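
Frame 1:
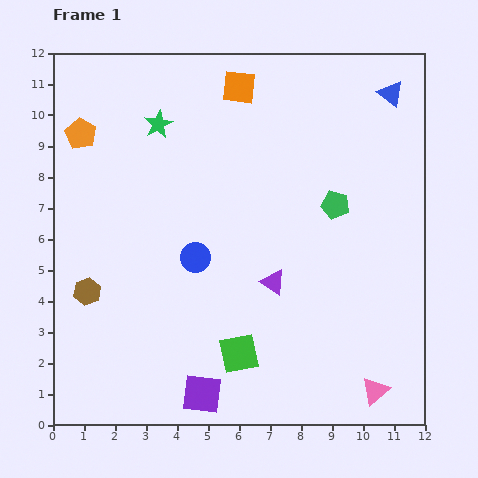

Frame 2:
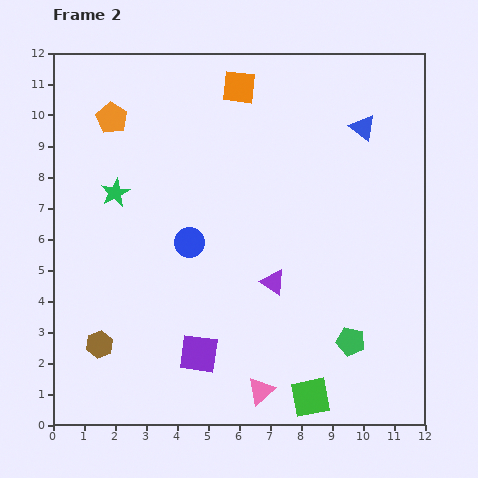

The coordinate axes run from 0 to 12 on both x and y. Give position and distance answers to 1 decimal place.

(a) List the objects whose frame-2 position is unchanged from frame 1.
the orange square, the purple triangle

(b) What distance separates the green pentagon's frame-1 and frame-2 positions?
4.4

The green pentagon moved from (9.1, 7.1) to (9.6, 2.7), a distance of √(0.5² + 4.4²) ≈ 4.4.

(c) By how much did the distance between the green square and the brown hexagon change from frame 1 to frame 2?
+1.7

Distance in frame 1: 5.3. Distance in frame 2: 7.0.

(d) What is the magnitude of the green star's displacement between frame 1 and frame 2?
2.6

The green star moved from (3.4, 9.7) to (2.0, 7.5), a distance of √(1.4² + 2.2²) ≈ 2.6.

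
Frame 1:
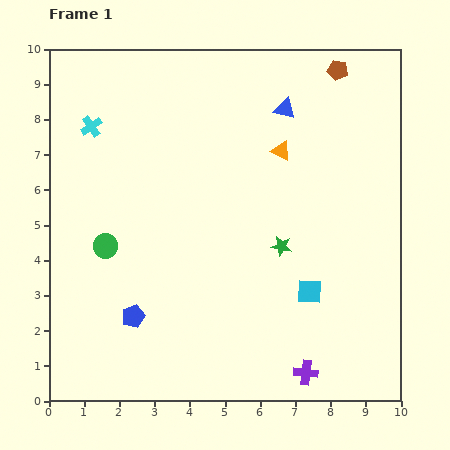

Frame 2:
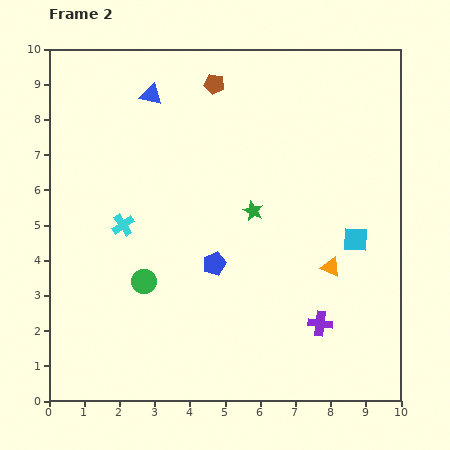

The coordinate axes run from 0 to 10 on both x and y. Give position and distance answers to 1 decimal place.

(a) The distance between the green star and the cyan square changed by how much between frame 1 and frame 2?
+1.5

Distance in frame 1: 1.5. Distance in frame 2: 3.0.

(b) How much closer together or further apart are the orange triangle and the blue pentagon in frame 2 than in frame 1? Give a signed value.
-3.0

Distance in frame 1: 6.3. Distance in frame 2: 3.3.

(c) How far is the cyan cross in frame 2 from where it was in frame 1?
2.9

The cyan cross moved from (1.2, 7.8) to (2.1, 5.0), a distance of √(0.9² + 2.8²) ≈ 2.9.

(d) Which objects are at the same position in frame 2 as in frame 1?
none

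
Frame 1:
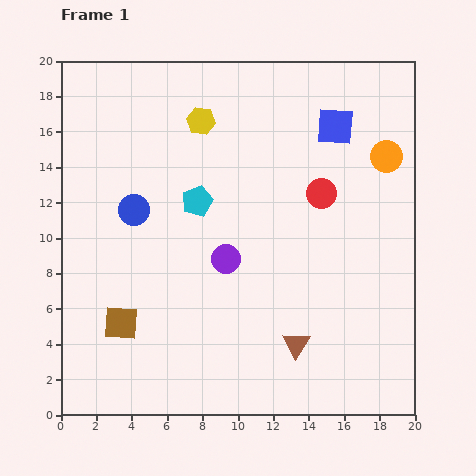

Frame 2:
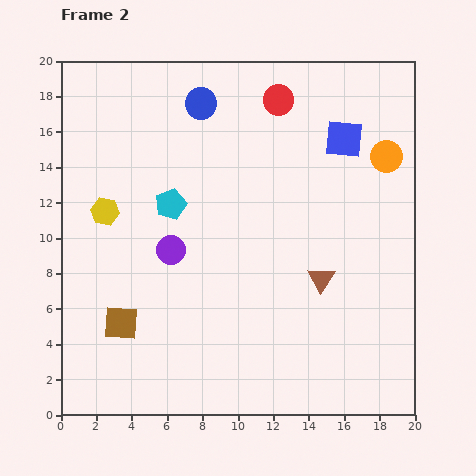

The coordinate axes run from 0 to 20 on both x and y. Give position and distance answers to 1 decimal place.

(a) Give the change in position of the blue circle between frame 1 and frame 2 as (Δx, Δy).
(3.8, 6.0)

The blue circle was at (4.1, 11.6) in frame 1 and (7.9, 17.6) in frame 2.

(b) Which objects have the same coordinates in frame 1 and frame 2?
the orange circle, the brown square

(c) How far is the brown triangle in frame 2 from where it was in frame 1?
4.0

The brown triangle moved from (13.3, 4.0) to (14.7, 7.7), a distance of √(1.4² + 3.7²) ≈ 4.0.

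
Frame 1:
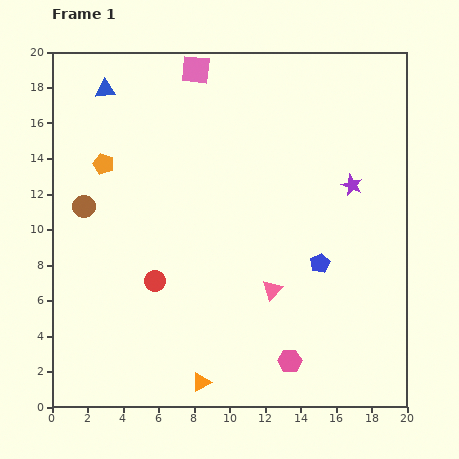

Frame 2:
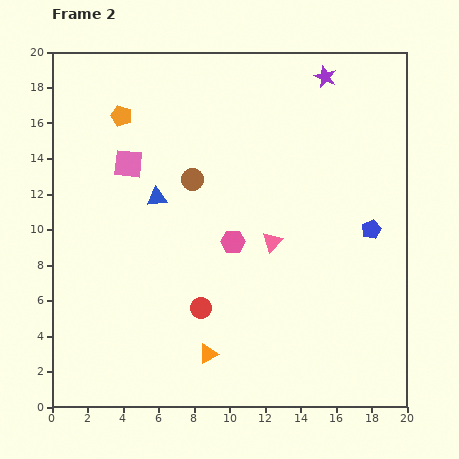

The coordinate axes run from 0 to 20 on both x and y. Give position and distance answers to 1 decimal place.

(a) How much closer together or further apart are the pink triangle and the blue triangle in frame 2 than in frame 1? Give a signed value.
-7.7

Distance in frame 1: 14.7. Distance in frame 2: 7.0.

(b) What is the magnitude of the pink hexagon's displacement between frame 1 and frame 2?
7.4

The pink hexagon moved from (13.4, 2.6) to (10.2, 9.3), a distance of √(3.2² + 6.7²) ≈ 7.4.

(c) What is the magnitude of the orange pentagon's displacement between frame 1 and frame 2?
2.9

The orange pentagon moved from (2.9, 13.7) to (3.9, 16.4), a distance of √(1.0² + 2.7²) ≈ 2.9.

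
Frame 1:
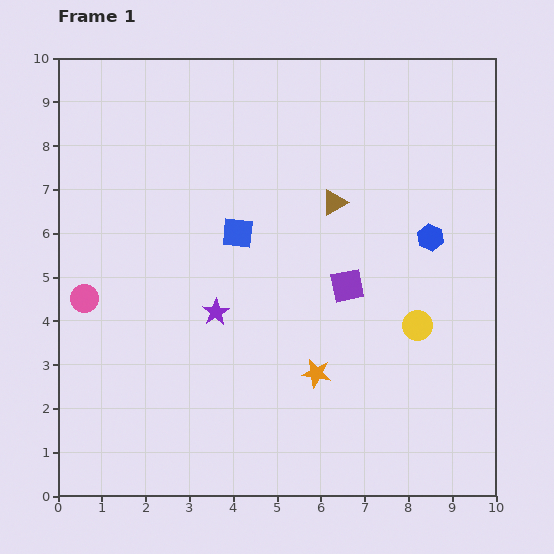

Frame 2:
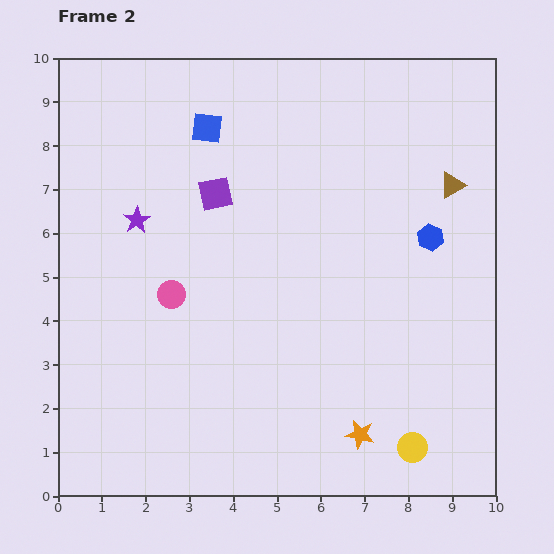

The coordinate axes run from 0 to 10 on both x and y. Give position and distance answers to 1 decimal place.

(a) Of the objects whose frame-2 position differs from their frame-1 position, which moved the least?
the orange star

(moved 1.7)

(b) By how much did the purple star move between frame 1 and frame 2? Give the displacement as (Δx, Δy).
(-1.8, 2.1)

The purple star was at (3.6, 4.2) in frame 1 and (1.8, 6.3) in frame 2.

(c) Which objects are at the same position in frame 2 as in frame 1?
the blue hexagon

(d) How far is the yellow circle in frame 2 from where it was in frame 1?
2.8

The yellow circle moved from (8.2, 3.9) to (8.1, 1.1), a distance of √(0.1² + 2.8²) ≈ 2.8.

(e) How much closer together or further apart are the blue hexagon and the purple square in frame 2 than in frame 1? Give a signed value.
+2.8

Distance in frame 1: 2.2. Distance in frame 2: 5.0.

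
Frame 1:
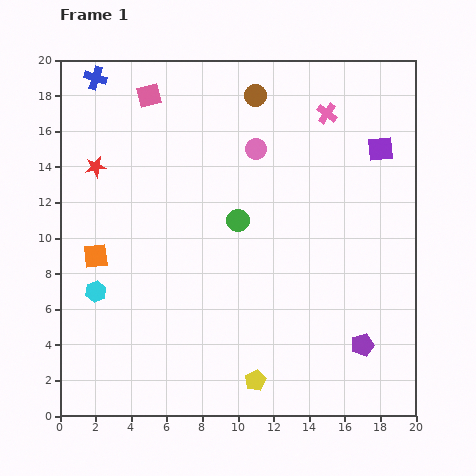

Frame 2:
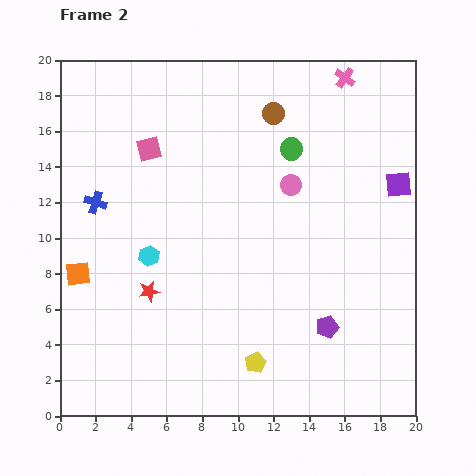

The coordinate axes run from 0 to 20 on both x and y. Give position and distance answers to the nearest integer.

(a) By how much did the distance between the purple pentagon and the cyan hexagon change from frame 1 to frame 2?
-4

Distance in frame 1: 15. Distance in frame 2: 11.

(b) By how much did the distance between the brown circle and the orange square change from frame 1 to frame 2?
+1

Distance in frame 1: 13. Distance in frame 2: 14.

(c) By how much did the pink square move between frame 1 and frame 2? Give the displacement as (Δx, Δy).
(0, -3)

The pink square was at (5, 18) in frame 1 and (5, 15) in frame 2.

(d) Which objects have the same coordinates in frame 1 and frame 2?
none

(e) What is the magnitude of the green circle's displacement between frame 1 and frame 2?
5

The green circle moved from (10, 11) to (13, 15), a distance of √(3² + 4²) ≈ 5.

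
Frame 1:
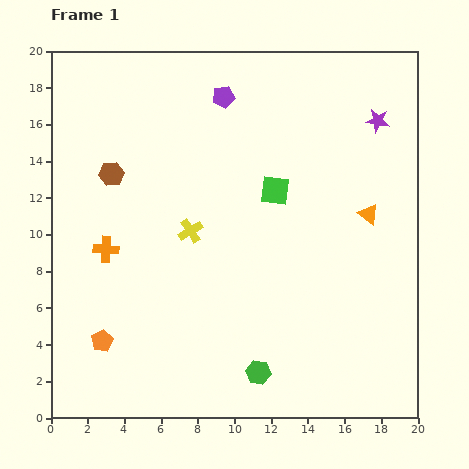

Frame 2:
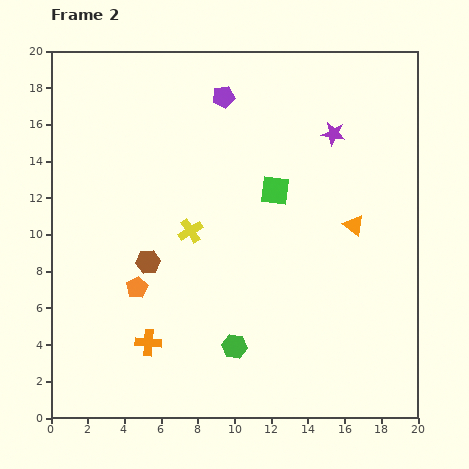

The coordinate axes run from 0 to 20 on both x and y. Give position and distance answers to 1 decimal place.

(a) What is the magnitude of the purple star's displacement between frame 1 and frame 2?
2.5

The purple star moved from (17.8, 16.2) to (15.4, 15.5), a distance of √(2.4² + 0.7²) ≈ 2.5.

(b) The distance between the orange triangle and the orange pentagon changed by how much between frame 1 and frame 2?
-3.8

Distance in frame 1: 16.1. Distance in frame 2: 12.3.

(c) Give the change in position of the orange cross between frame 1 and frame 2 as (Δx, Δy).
(2.3, -5.1)

The orange cross was at (3.0, 9.2) in frame 1 and (5.3, 4.1) in frame 2.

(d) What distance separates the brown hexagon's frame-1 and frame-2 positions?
5.2

The brown hexagon moved from (3.3, 13.3) to (5.3, 8.5), a distance of √(2.0² + 4.8²) ≈ 5.2.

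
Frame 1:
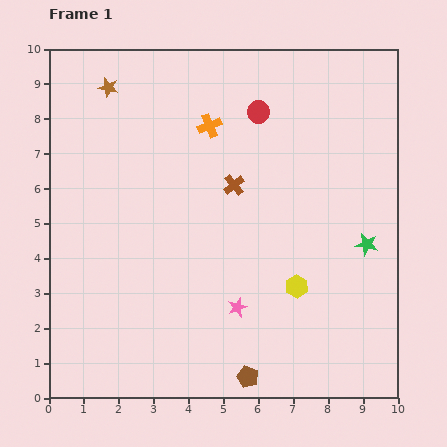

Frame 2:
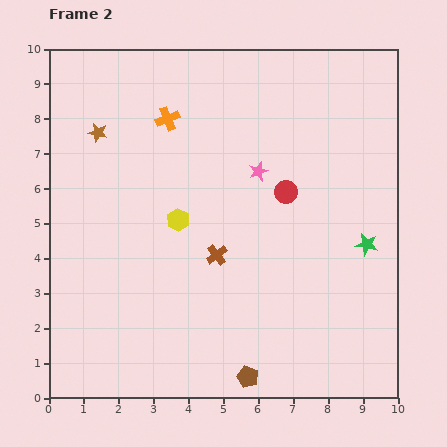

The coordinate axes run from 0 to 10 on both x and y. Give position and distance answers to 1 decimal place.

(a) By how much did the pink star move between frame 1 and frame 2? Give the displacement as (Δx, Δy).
(0.6, 3.9)

The pink star was at (5.4, 2.6) in frame 1 and (6.0, 6.5) in frame 2.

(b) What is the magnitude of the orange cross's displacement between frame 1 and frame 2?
1.2

The orange cross moved from (4.6, 7.8) to (3.4, 8.0), a distance of √(1.2² + 0.2²) ≈ 1.2.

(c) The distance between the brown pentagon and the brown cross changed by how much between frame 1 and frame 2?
-1.9

Distance in frame 1: 5.5. Distance in frame 2: 3.6.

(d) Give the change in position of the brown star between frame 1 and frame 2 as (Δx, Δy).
(-0.3, -1.3)

The brown star was at (1.7, 8.9) in frame 1 and (1.4, 7.6) in frame 2.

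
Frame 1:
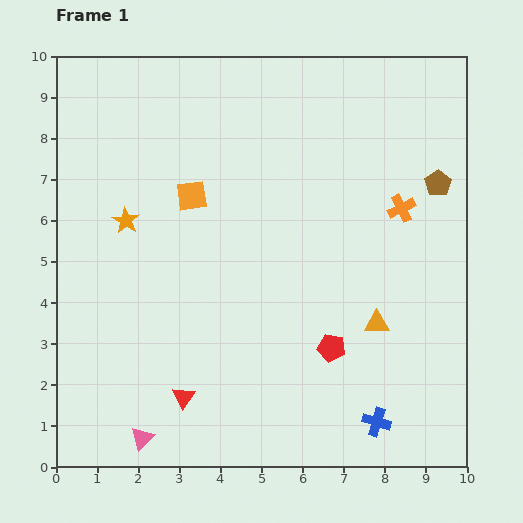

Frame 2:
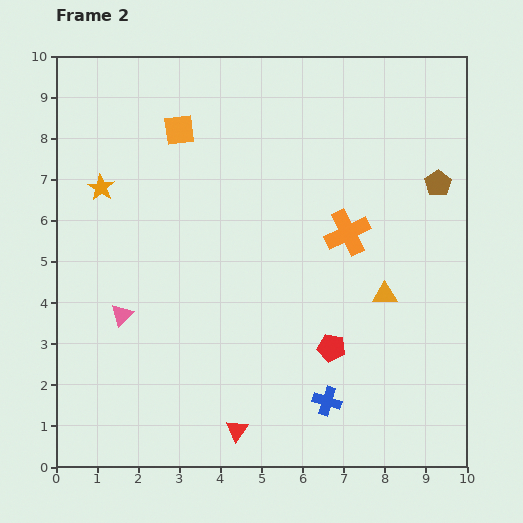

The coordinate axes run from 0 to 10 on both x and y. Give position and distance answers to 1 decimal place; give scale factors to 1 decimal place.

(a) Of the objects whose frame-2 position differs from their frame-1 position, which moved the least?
the orange triangle

(moved 0.7)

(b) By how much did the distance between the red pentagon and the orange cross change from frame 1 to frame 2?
-1.0

Distance in frame 1: 3.8. Distance in frame 2: 2.8.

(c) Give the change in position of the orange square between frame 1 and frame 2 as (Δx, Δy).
(-0.3, 1.6)

The orange square was at (3.3, 6.6) in frame 1 and (3.0, 8.2) in frame 2.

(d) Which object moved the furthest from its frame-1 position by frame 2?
the pink triangle

(moved 3.0; next 1.6)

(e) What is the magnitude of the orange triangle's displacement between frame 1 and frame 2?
0.7

The orange triangle moved from (7.8, 3.5) to (8.0, 4.2), a distance of √(0.2² + 0.7²) ≈ 0.7.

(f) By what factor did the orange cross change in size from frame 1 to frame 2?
1.6×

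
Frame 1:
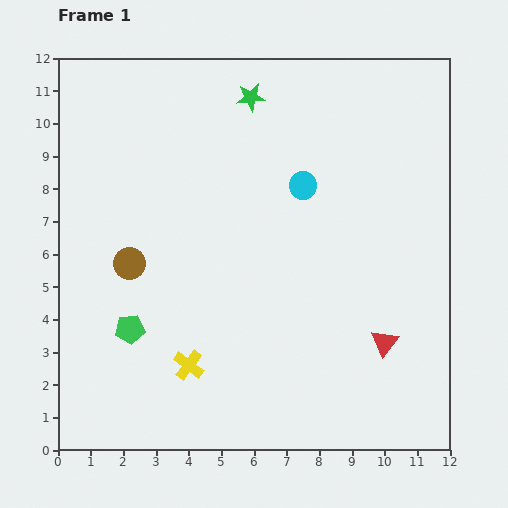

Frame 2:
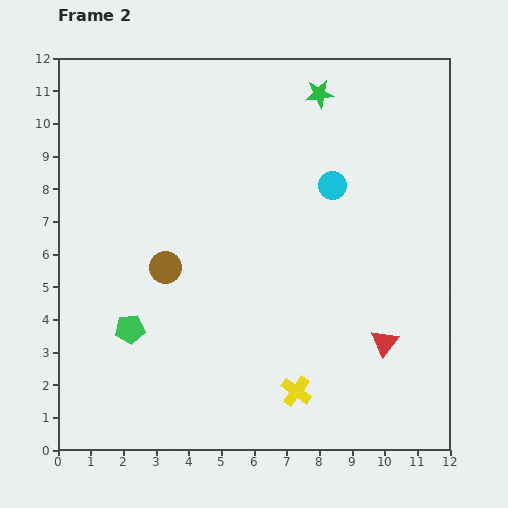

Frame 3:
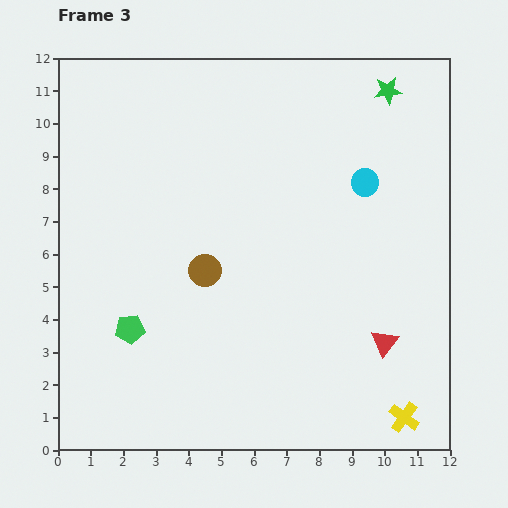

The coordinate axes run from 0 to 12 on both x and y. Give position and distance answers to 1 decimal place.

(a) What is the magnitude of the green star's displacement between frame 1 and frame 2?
2.1

The green star moved from (5.9, 10.8) to (8.0, 10.9), a distance of √(2.1² + 0.1²) ≈ 2.1.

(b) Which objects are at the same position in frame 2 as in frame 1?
the red triangle, the green pentagon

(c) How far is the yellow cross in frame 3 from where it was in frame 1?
6.8

The yellow cross moved from (4.0, 2.6) to (10.6, 1.0), a distance of √(6.6² + 1.6²) ≈ 6.8.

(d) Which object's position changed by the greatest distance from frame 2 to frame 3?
the yellow cross

(moved 3.4; next 2.1)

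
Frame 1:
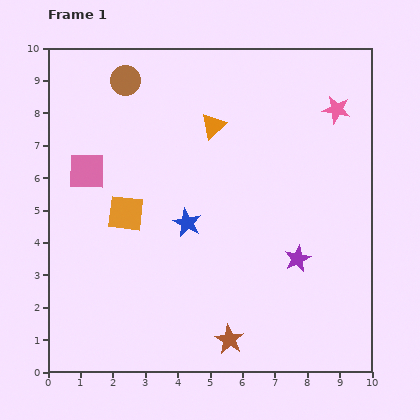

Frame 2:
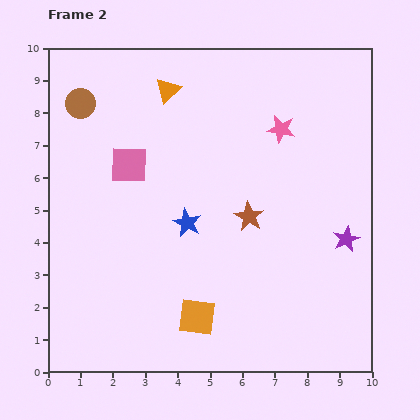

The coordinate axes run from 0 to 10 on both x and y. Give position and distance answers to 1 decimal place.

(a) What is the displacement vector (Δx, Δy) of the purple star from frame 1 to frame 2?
(1.5, 0.6)

The purple star was at (7.7, 3.5) in frame 1 and (9.2, 4.1) in frame 2.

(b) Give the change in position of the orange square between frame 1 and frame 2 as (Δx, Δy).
(2.2, -3.2)

The orange square was at (2.4, 4.9) in frame 1 and (4.6, 1.7) in frame 2.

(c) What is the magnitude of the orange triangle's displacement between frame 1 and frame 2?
1.8

The orange triangle moved from (5.1, 7.6) to (3.7, 8.7), a distance of √(1.4² + 1.1²) ≈ 1.8.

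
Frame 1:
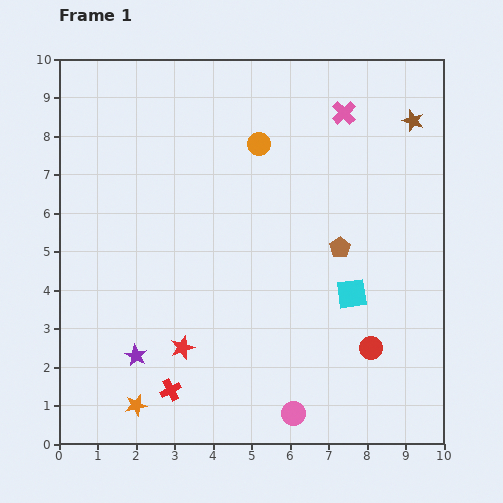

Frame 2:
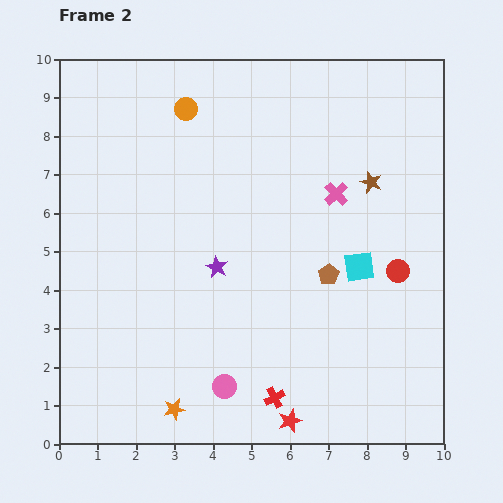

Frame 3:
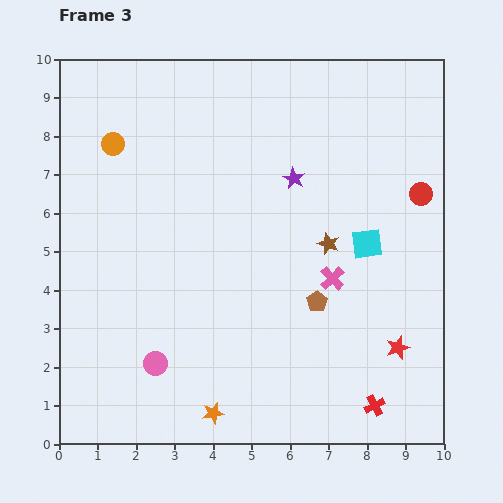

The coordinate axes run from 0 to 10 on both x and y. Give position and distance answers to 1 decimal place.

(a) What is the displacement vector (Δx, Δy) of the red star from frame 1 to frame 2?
(2.8, -1.9)

The red star was at (3.2, 2.5) in frame 1 and (6.0, 0.6) in frame 2.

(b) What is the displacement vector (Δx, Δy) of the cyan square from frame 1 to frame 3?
(0.4, 1.3)

The cyan square was at (7.6, 3.9) in frame 1 and (8.0, 5.2) in frame 3.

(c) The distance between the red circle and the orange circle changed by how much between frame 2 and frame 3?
+1.2

Distance in frame 2: 6.9. Distance in frame 3: 8.1.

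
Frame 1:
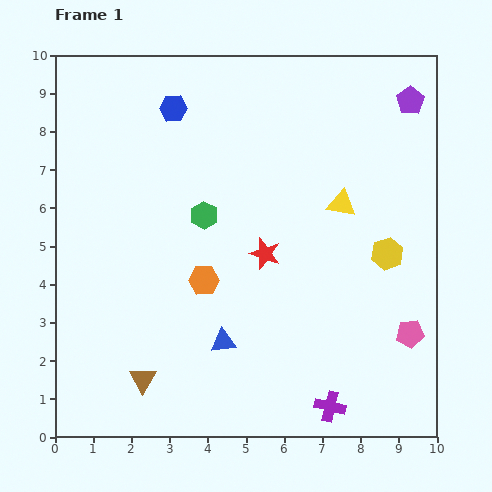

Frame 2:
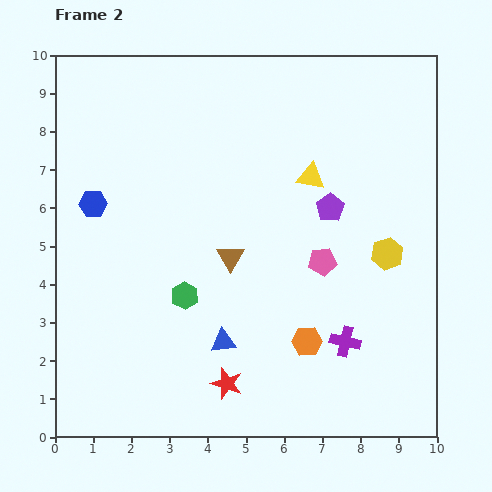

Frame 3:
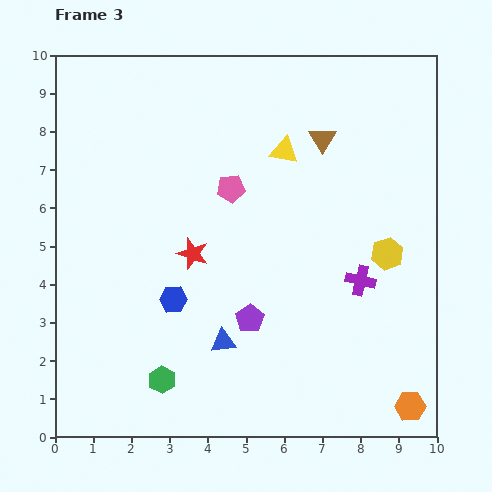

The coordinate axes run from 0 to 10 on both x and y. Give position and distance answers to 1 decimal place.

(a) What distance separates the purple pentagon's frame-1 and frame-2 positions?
3.5

The purple pentagon moved from (9.3, 8.8) to (7.2, 6.0), a distance of √(2.1² + 2.8²) ≈ 3.5.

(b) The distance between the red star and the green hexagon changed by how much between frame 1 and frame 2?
+0.6

Distance in frame 1: 1.9. Distance in frame 2: 2.5.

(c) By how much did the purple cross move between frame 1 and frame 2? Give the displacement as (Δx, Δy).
(0.4, 1.7)

The purple cross was at (7.2, 0.8) in frame 1 and (7.6, 2.5) in frame 2.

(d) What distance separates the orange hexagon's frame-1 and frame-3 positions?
6.3

The orange hexagon moved from (3.9, 4.1) to (9.3, 0.8), a distance of √(5.4² + 3.3²) ≈ 6.3.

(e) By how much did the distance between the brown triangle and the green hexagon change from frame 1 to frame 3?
+3.0

Distance in frame 1: 4.6. Distance in frame 3: 7.6.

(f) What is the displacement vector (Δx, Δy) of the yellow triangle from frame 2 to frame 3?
(-0.7, 0.7)

The yellow triangle was at (6.7, 6.8) in frame 2 and (6.0, 7.5) in frame 3.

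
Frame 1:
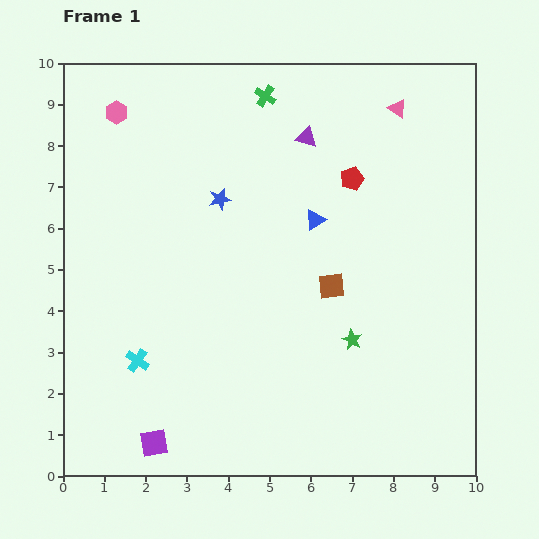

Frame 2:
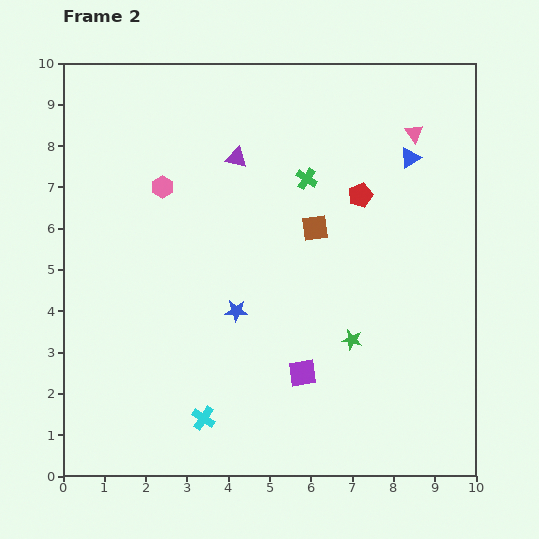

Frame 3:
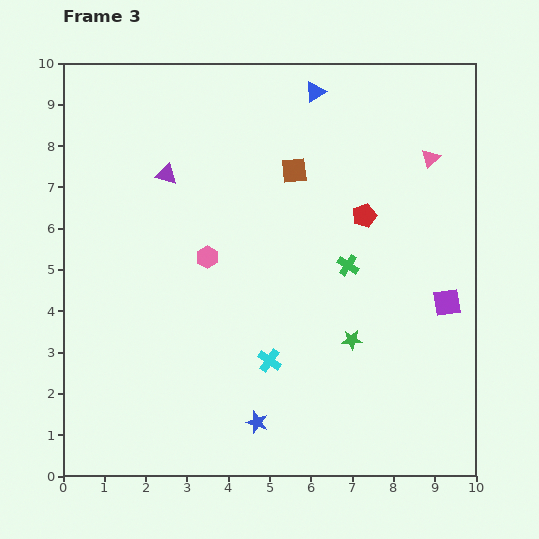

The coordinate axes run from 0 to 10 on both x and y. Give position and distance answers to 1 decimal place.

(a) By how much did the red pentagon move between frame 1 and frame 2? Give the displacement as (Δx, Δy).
(0.2, -0.4)

The red pentagon was at (7.0, 7.2) in frame 1 and (7.2, 6.8) in frame 2.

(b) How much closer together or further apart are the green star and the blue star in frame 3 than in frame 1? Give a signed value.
-1.7

Distance in frame 1: 4.7. Distance in frame 3: 3.0.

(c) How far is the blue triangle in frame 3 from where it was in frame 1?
3.1

The blue triangle moved from (6.1, 6.2) to (6.1, 9.3), a distance of √(0.0² + 3.1²) ≈ 3.1.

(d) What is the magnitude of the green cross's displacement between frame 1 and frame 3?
4.6

The green cross moved from (4.9, 9.2) to (6.9, 5.1), a distance of √(2.0² + 4.1²) ≈ 4.6.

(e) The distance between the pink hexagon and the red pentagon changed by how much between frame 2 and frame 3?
-0.9

Distance in frame 2: 4.8. Distance in frame 3: 3.9.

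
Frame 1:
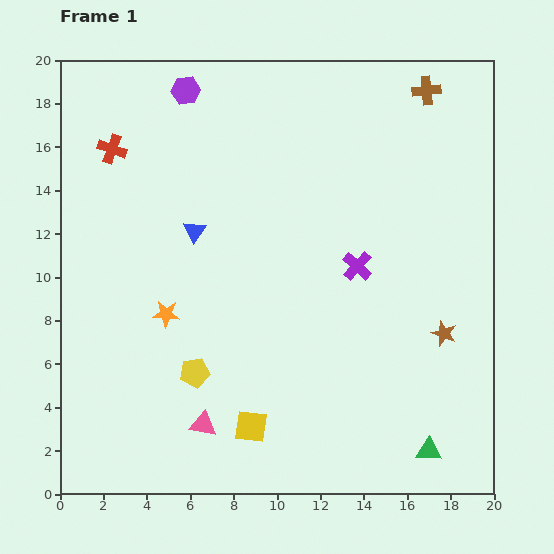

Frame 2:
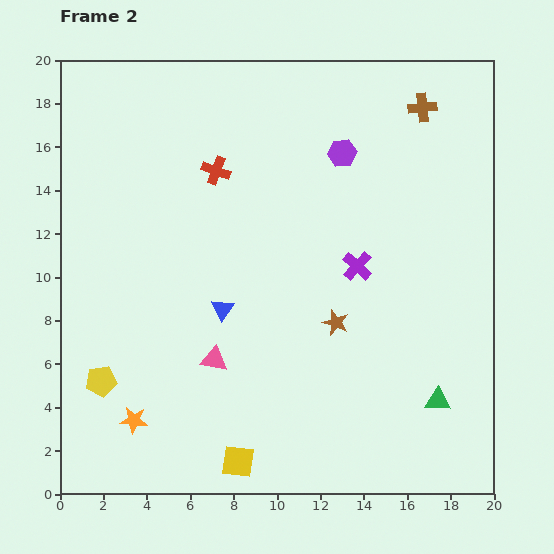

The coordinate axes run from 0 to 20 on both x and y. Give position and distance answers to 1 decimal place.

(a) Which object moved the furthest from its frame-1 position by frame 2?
the purple hexagon

(moved 7.8; next 5.1)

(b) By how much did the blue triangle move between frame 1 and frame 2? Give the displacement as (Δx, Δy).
(1.3, -3.6)

The blue triangle was at (6.2, 12.1) in frame 1 and (7.5, 8.5) in frame 2.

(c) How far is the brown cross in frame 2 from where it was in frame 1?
0.8

The brown cross moved from (16.9, 18.6) to (16.7, 17.8), a distance of √(0.2² + 0.8²) ≈ 0.8.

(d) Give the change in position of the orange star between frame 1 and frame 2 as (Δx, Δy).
(-1.5, -4.9)

The orange star was at (4.9, 8.3) in frame 1 and (3.4, 3.4) in frame 2.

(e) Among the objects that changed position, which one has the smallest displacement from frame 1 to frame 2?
the brown cross

(moved 0.8)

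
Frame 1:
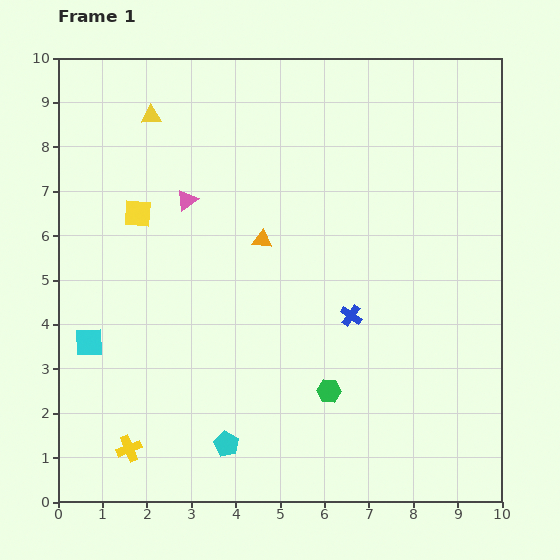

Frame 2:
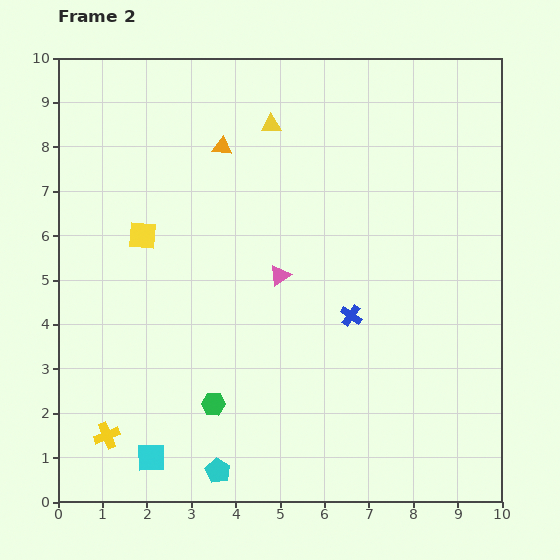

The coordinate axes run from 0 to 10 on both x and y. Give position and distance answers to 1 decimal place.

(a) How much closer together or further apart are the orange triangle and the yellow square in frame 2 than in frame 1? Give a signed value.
-0.2

Distance in frame 1: 2.9. Distance in frame 2: 2.7.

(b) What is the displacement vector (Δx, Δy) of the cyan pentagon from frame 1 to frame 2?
(-0.2, -0.6)

The cyan pentagon was at (3.8, 1.3) in frame 1 and (3.6, 0.7) in frame 2.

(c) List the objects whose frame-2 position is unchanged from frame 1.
the blue cross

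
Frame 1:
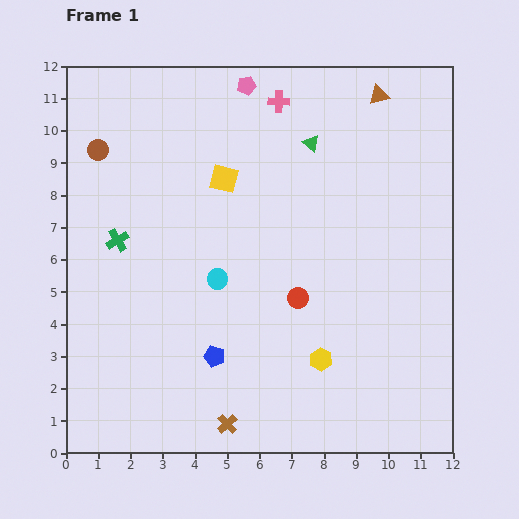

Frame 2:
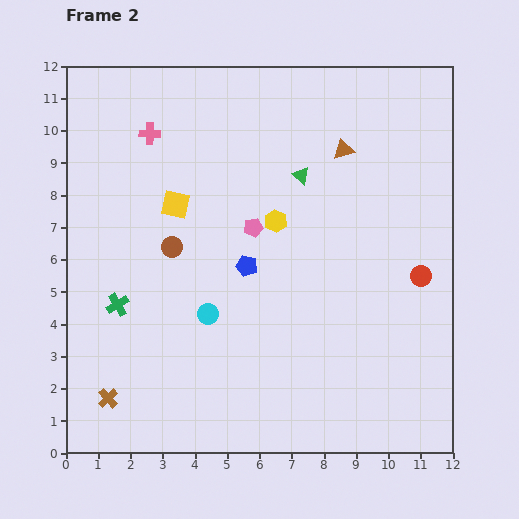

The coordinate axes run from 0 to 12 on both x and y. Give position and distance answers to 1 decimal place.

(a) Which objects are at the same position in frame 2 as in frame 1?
none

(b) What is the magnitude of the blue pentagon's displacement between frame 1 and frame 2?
3.0

The blue pentagon moved from (4.6, 3.0) to (5.6, 5.8), a distance of √(1.0² + 2.8²) ≈ 3.0.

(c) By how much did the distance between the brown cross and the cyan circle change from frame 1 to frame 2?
-0.5

Distance in frame 1: 4.5. Distance in frame 2: 4.0.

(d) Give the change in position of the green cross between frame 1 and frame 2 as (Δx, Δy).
(0.0, -2.0)

The green cross was at (1.6, 6.6) in frame 1 and (1.6, 4.6) in frame 2.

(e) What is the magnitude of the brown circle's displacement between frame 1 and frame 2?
3.8

The brown circle moved from (1.0, 9.4) to (3.3, 6.4), a distance of √(2.3² + 3.0²) ≈ 3.8.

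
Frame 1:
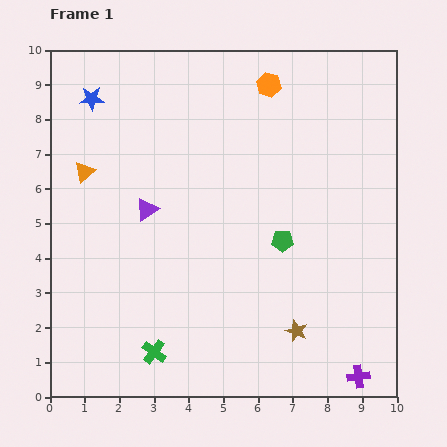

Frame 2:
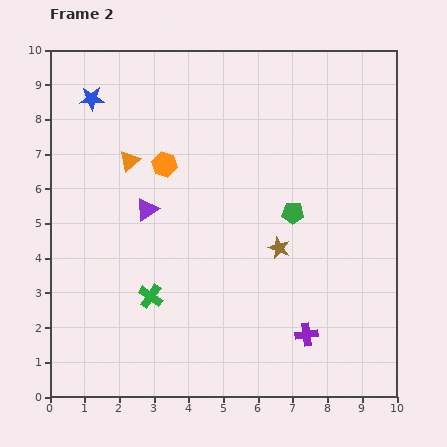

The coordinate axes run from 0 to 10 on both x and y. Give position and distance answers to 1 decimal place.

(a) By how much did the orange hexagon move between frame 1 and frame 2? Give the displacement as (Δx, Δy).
(-3.0, -2.3)

The orange hexagon was at (6.3, 9.0) in frame 1 and (3.3, 6.7) in frame 2.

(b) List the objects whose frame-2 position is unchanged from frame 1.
the blue star, the purple triangle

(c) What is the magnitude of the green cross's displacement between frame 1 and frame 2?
1.6

The green cross moved from (3.0, 1.3) to (2.9, 2.9), a distance of √(0.1² + 1.6²) ≈ 1.6.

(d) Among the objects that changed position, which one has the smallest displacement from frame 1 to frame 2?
the green pentagon

(moved 0.9)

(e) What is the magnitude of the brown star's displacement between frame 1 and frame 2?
2.5

The brown star moved from (7.1, 1.9) to (6.6, 4.3), a distance of √(0.5² + 2.4²) ≈ 2.5.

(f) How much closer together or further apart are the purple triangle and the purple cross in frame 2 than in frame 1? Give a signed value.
-2.0

Distance in frame 1: 7.8. Distance in frame 2: 5.8.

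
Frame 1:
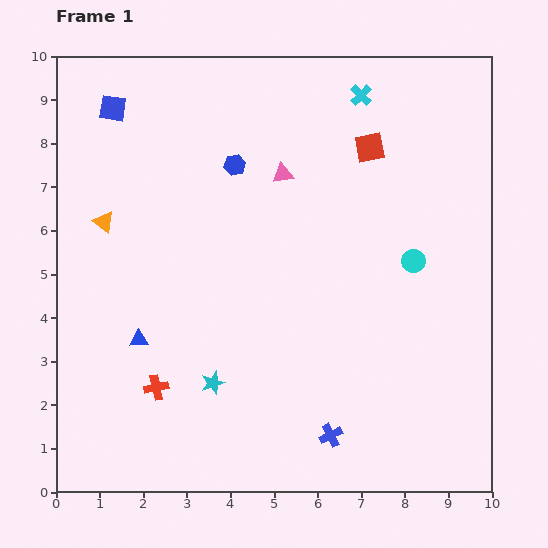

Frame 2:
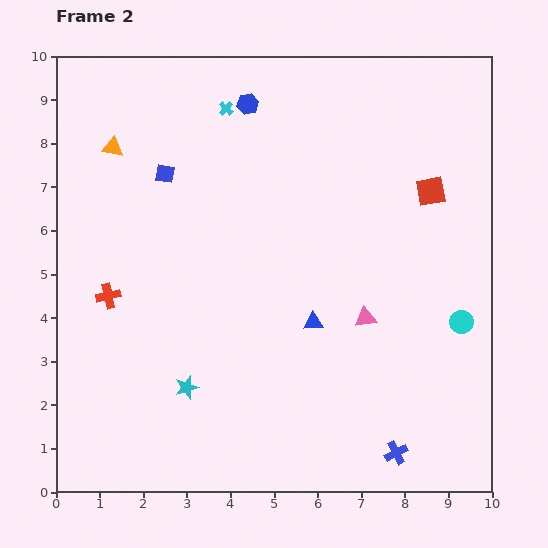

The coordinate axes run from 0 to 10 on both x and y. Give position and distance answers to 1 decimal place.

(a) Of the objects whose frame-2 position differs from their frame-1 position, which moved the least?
the cyan star

(moved 0.6)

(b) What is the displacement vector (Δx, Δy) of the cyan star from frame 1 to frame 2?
(-0.6, -0.1)

The cyan star was at (3.6, 2.5) in frame 1 and (3.0, 2.4) in frame 2.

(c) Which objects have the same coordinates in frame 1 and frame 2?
none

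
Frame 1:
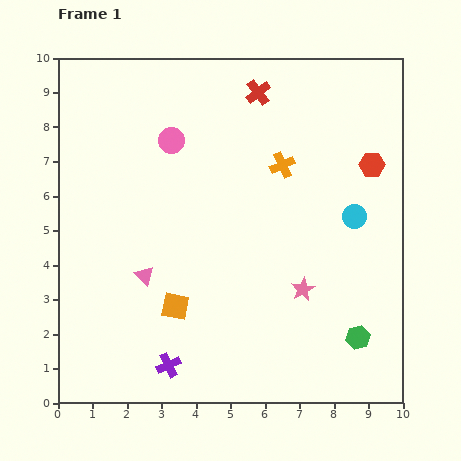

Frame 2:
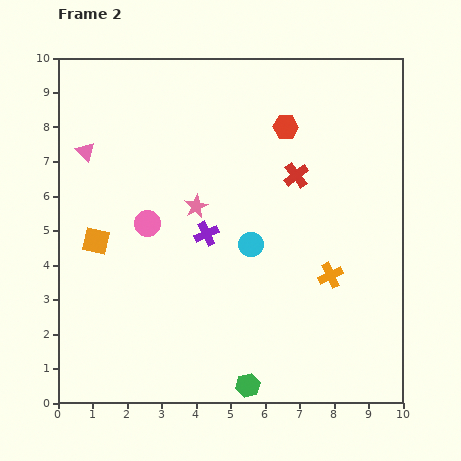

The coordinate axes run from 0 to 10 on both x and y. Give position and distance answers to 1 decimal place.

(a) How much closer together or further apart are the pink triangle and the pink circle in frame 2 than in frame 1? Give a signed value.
-1.2

Distance in frame 1: 4.0. Distance in frame 2: 2.8.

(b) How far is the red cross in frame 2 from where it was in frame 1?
2.6

The red cross moved from (5.8, 9.0) to (6.9, 6.6), a distance of √(1.1² + 2.4²) ≈ 2.6.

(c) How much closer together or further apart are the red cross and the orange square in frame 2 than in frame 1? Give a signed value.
-0.5

Distance in frame 1: 6.6. Distance in frame 2: 6.1.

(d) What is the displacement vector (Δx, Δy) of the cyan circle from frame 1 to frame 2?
(-3.0, -0.8)

The cyan circle was at (8.6, 5.4) in frame 1 and (5.6, 4.6) in frame 2.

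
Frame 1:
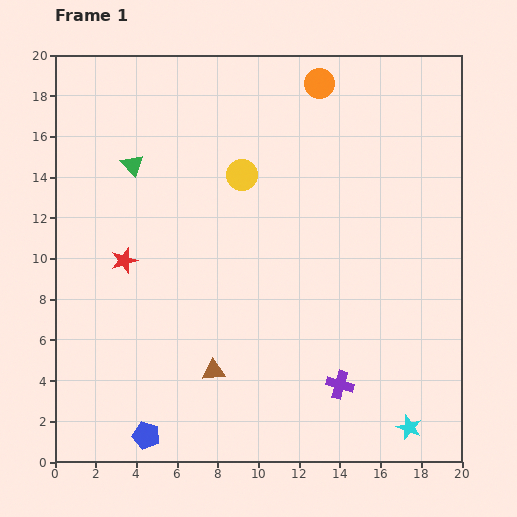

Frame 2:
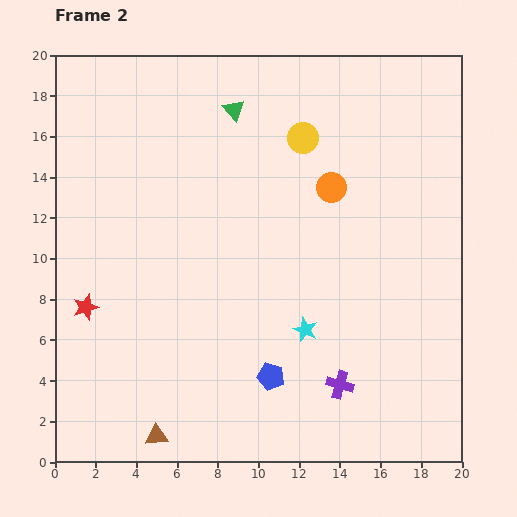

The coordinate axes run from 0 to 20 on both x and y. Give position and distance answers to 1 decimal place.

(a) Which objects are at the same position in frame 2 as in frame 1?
the purple cross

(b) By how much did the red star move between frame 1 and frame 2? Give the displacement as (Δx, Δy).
(-1.9, -2.3)

The red star was at (3.4, 9.9) in frame 1 and (1.5, 7.6) in frame 2.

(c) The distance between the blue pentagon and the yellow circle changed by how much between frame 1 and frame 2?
-1.8

Distance in frame 1: 13.6. Distance in frame 2: 11.8.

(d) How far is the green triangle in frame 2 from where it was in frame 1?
5.7

The green triangle moved from (3.8, 14.6) to (8.8, 17.3), a distance of √(5.0² + 2.7²) ≈ 5.7.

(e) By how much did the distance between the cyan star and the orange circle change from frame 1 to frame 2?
-10.4

Distance in frame 1: 17.5. Distance in frame 2: 7.1.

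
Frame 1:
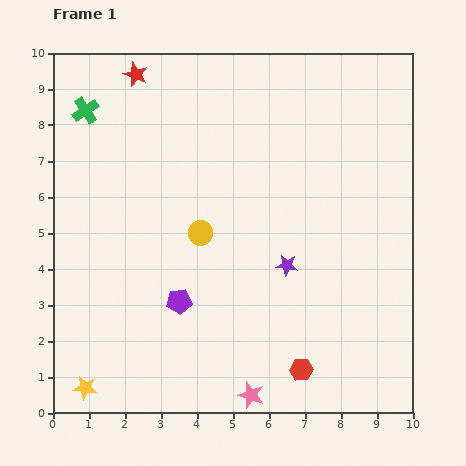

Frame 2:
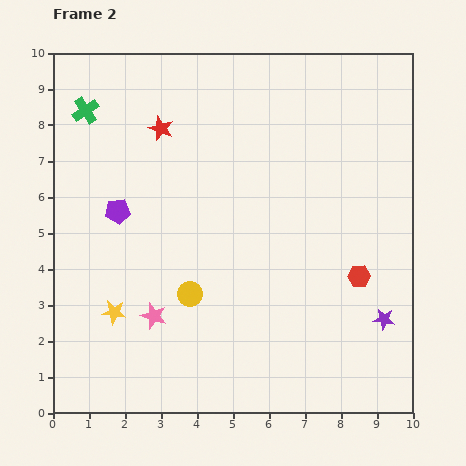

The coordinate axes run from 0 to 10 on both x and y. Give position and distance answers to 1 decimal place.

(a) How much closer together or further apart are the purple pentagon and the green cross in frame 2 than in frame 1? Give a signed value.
-3.0

Distance in frame 1: 5.9. Distance in frame 2: 2.9.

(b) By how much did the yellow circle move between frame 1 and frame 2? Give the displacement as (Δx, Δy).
(-0.3, -1.7)

The yellow circle was at (4.1, 5.0) in frame 1 and (3.8, 3.3) in frame 2.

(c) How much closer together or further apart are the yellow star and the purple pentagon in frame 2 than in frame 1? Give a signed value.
-0.7

Distance in frame 1: 3.5. Distance in frame 2: 2.8.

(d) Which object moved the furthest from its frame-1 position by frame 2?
the pink star

(moved 3.5; next 3.1)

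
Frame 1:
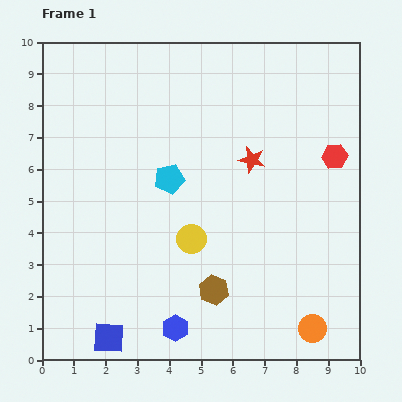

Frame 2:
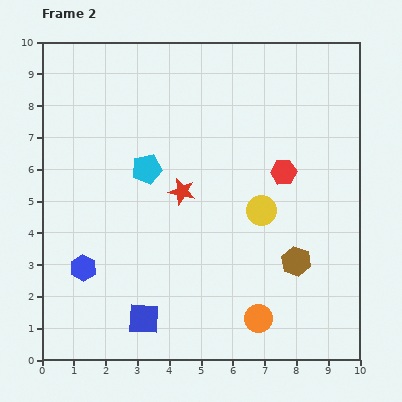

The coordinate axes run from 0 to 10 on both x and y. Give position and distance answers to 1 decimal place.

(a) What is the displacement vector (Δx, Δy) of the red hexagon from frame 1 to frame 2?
(-1.6, -0.5)

The red hexagon was at (9.2, 6.4) in frame 1 and (7.6, 5.9) in frame 2.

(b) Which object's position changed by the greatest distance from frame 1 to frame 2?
the blue hexagon

(moved 3.5; next 2.8)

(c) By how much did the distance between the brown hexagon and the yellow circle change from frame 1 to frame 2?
+0.2

Distance in frame 1: 1.7. Distance in frame 2: 1.9.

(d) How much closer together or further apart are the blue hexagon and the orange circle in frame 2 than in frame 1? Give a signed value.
+1.4

Distance in frame 1: 4.3. Distance in frame 2: 5.7.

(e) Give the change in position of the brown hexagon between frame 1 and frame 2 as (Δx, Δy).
(2.6, 0.9)

The brown hexagon was at (5.4, 2.2) in frame 1 and (8.0, 3.1) in frame 2.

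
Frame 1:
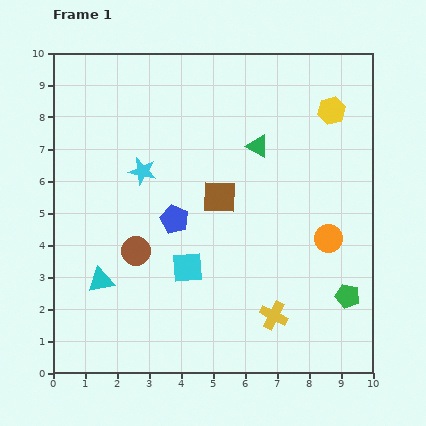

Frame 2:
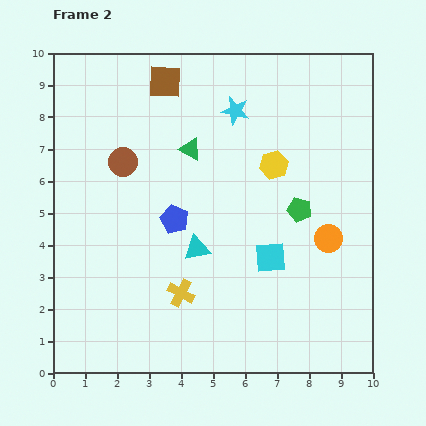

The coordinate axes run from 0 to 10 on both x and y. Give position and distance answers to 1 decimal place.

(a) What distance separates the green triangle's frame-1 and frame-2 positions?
2.1

The green triangle moved from (6.4, 7.1) to (4.3, 7.0), a distance of √(2.1² + 0.1²) ≈ 2.1.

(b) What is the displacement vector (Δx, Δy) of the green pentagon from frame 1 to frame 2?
(-1.5, 2.7)

The green pentagon was at (9.2, 2.4) in frame 1 and (7.7, 5.1) in frame 2.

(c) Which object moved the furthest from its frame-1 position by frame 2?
the brown square

(moved 4.0; next 3.5)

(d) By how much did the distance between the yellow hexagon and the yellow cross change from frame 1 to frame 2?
-1.7

Distance in frame 1: 6.6. Distance in frame 2: 4.9.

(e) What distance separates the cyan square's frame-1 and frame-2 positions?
2.6

The cyan square moved from (4.2, 3.3) to (6.8, 3.6), a distance of √(2.6² + 0.3²) ≈ 2.6.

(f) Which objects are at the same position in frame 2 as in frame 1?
the blue pentagon, the orange circle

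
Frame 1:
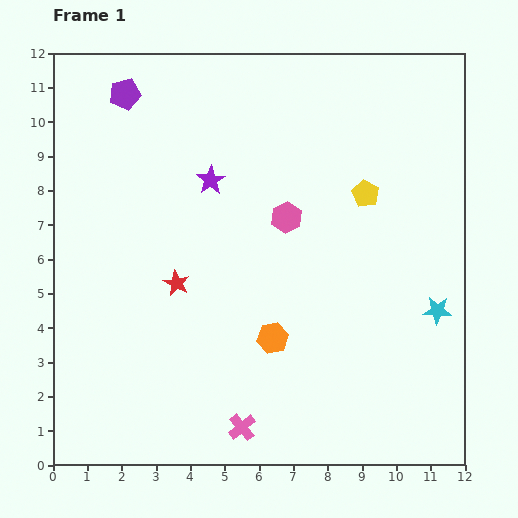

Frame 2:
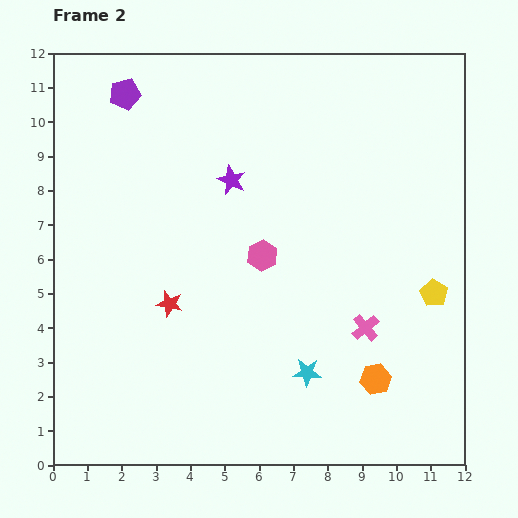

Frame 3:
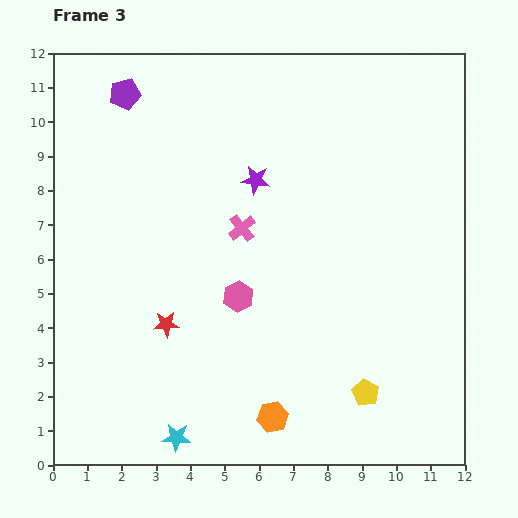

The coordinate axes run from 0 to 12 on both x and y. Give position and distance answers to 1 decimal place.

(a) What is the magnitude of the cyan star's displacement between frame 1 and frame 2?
4.2

The cyan star moved from (11.2, 4.5) to (7.4, 2.7), a distance of √(3.8² + 1.8²) ≈ 4.2.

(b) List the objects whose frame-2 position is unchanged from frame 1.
the purple pentagon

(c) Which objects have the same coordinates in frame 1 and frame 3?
the purple pentagon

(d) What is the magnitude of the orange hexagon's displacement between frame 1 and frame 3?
2.3

The orange hexagon moved from (6.4, 3.7) to (6.4, 1.4), a distance of √(0.0² + 2.3²) ≈ 2.3.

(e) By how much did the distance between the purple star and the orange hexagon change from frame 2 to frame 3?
-0.3

Distance in frame 2: 7.2. Distance in frame 3: 6.9.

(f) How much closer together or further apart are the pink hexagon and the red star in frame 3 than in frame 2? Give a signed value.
-0.8

Distance in frame 2: 3.0. Distance in frame 3: 2.2.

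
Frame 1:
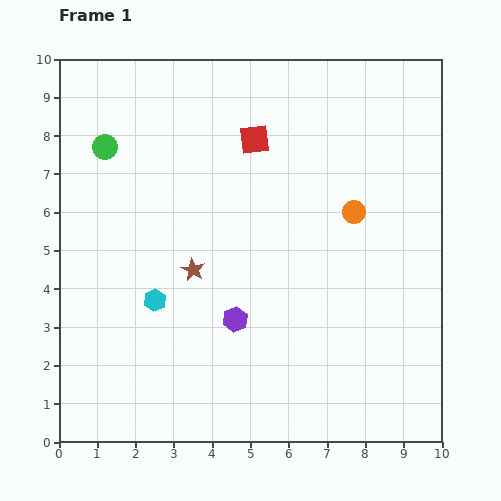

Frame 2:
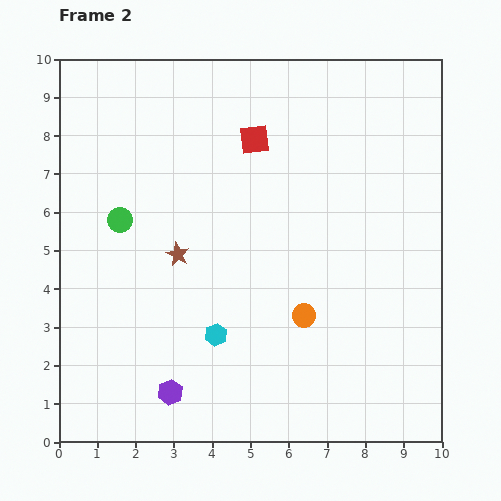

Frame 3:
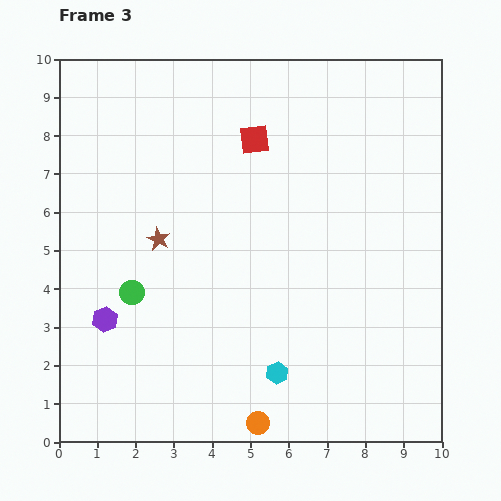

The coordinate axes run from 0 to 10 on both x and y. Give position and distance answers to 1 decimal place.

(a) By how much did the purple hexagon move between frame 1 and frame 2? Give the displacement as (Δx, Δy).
(-1.7, -1.9)

The purple hexagon was at (4.6, 3.2) in frame 1 and (2.9, 1.3) in frame 2.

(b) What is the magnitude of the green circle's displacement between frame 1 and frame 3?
3.9

The green circle moved from (1.2, 7.7) to (1.9, 3.9), a distance of √(0.7² + 3.8²) ≈ 3.9.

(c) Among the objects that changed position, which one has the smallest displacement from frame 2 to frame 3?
the brown star

(moved 0.6)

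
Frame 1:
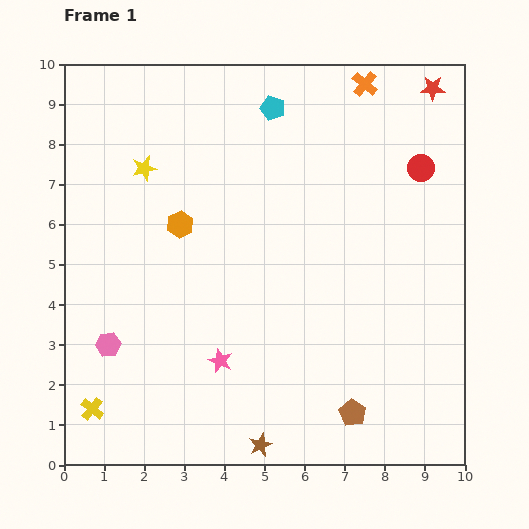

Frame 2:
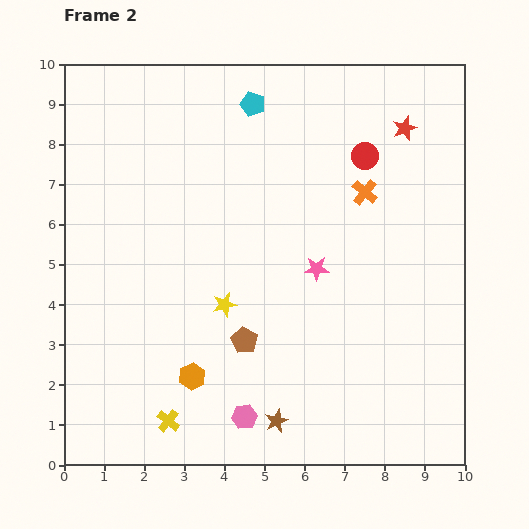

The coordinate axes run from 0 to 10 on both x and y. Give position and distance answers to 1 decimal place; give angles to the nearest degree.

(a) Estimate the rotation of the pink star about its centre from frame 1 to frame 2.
24° counter-clockwise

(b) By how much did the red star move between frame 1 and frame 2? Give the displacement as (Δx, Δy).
(-0.7, -1.0)

The red star was at (9.2, 9.4) in frame 1 and (8.5, 8.4) in frame 2.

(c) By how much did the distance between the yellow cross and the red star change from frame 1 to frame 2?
-2.3

Distance in frame 1: 11.7. Distance in frame 2: 9.4.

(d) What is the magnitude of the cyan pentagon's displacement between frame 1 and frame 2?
0.5

The cyan pentagon moved from (5.2, 8.9) to (4.7, 9.0), a distance of √(0.5² + 0.1²) ≈ 0.5.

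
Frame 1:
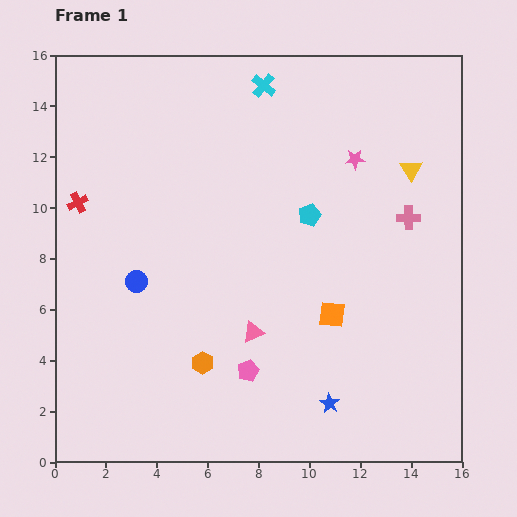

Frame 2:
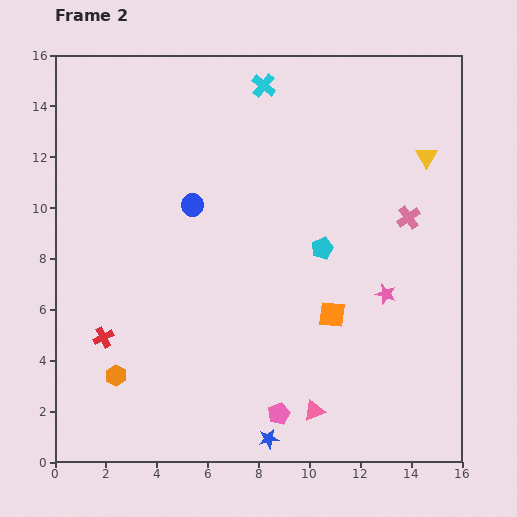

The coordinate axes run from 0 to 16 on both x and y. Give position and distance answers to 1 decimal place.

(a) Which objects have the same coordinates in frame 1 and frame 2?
the pink cross, the orange square, the cyan cross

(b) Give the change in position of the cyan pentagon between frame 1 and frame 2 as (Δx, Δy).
(0.5, -1.3)

The cyan pentagon was at (10.0, 9.7) in frame 1 and (10.5, 8.4) in frame 2.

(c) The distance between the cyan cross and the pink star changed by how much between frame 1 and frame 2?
+4.9

Distance in frame 1: 4.6. Distance in frame 2: 9.5.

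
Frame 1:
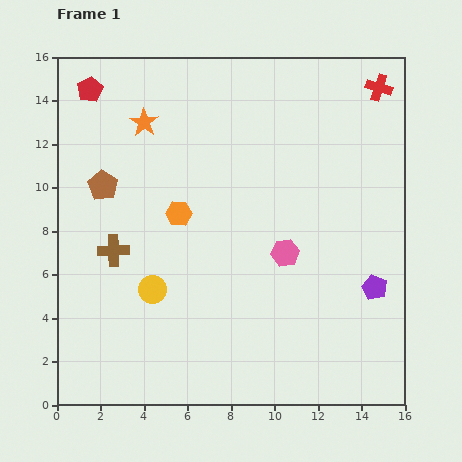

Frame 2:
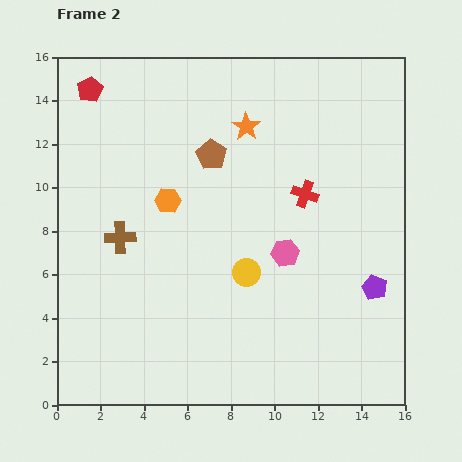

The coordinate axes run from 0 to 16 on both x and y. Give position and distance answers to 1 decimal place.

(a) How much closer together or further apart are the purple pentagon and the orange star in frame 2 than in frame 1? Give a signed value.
-3.5

Distance in frame 1: 13.0. Distance in frame 2: 9.5.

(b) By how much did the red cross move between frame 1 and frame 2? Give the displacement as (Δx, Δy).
(-3.4, -4.9)

The red cross was at (14.8, 14.6) in frame 1 and (11.4, 9.7) in frame 2.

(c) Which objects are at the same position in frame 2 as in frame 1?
the pink hexagon, the red pentagon, the purple pentagon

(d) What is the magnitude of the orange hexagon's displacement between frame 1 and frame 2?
0.8

The orange hexagon moved from (5.6, 8.8) to (5.1, 9.4), a distance of √(0.5² + 0.6²) ≈ 0.8.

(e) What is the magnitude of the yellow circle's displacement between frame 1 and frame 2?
4.4

The yellow circle moved from (4.4, 5.3) to (8.7, 6.1), a distance of √(4.3² + 0.8²) ≈ 4.4.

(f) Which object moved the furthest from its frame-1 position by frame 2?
the red cross

(moved 6.0; next 5.2)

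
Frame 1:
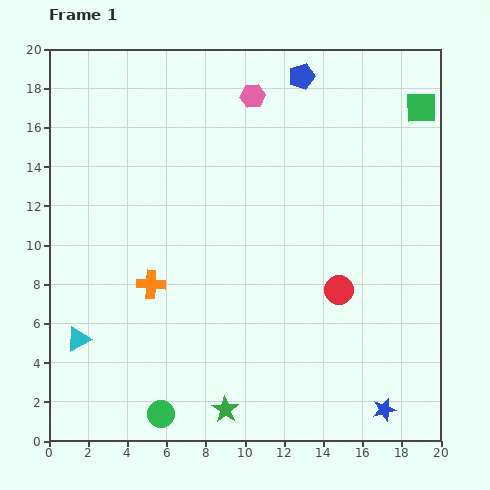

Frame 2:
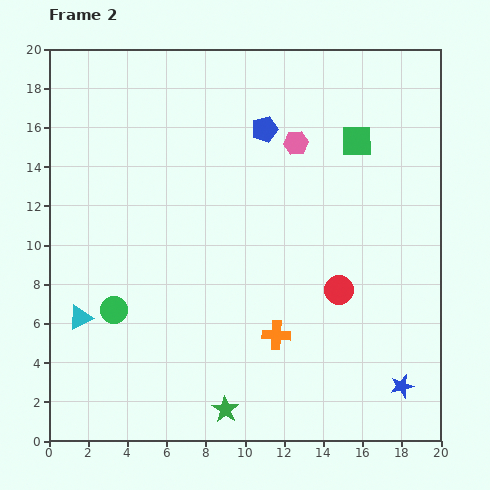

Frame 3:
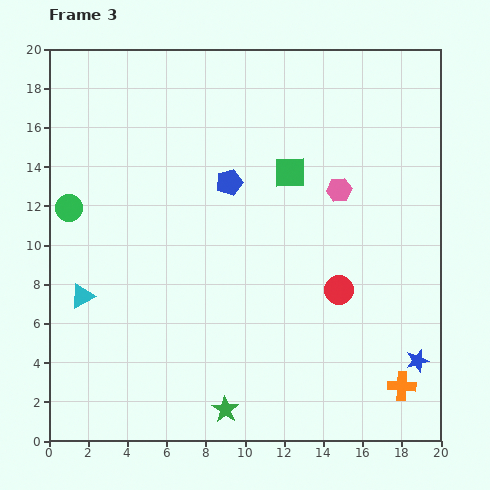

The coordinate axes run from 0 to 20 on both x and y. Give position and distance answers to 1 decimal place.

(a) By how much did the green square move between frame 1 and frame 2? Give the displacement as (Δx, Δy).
(-3.3, -1.7)

The green square was at (19.0, 17.0) in frame 1 and (15.7, 15.3) in frame 2.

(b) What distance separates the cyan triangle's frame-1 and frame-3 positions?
2.2

The cyan triangle moved from (1.5, 5.2) to (1.7, 7.4), a distance of √(0.2² + 2.2²) ≈ 2.2.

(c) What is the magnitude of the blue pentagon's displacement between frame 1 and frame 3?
6.5

The blue pentagon moved from (12.9, 18.6) to (9.2, 13.2), a distance of √(3.7² + 5.4²) ≈ 6.5.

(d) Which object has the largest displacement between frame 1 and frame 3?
the orange cross

(moved 13.8; next 11.5)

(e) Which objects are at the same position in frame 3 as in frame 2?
the red circle, the green star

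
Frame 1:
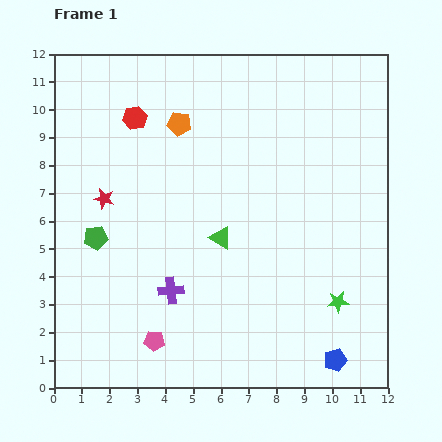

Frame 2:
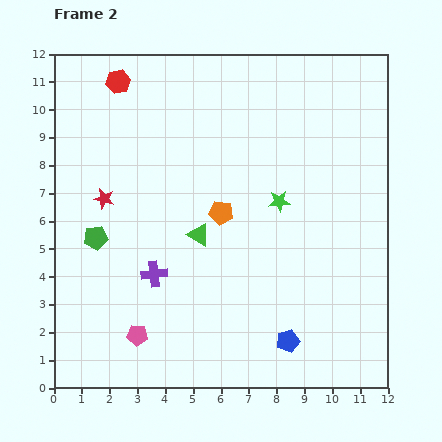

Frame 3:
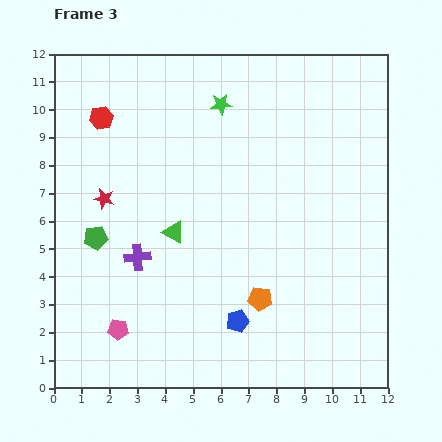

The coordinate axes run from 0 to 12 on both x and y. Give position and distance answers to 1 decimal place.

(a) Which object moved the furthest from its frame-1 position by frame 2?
the green star

(moved 4.2; next 3.5)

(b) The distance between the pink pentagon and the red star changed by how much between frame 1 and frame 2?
-0.4

Distance in frame 1: 5.4. Distance in frame 2: 5.0.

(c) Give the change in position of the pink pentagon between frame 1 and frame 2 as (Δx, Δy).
(-0.6, 0.2)

The pink pentagon was at (3.6, 1.7) in frame 1 and (3.0, 1.9) in frame 2.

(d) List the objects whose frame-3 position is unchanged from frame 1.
the green pentagon, the red star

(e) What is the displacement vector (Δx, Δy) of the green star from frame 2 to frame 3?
(-2.1, 3.5)

The green star was at (8.1, 6.7) in frame 2 and (6.0, 10.2) in frame 3.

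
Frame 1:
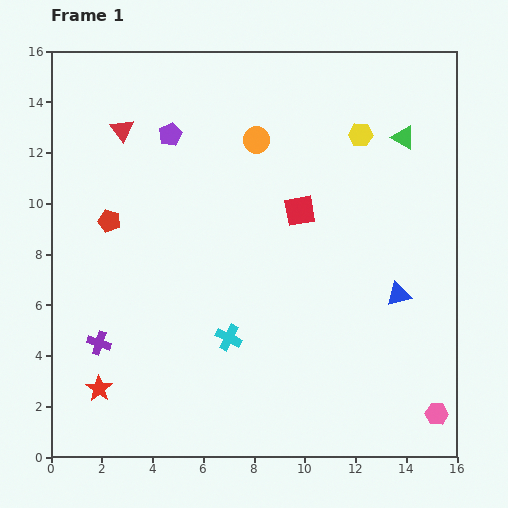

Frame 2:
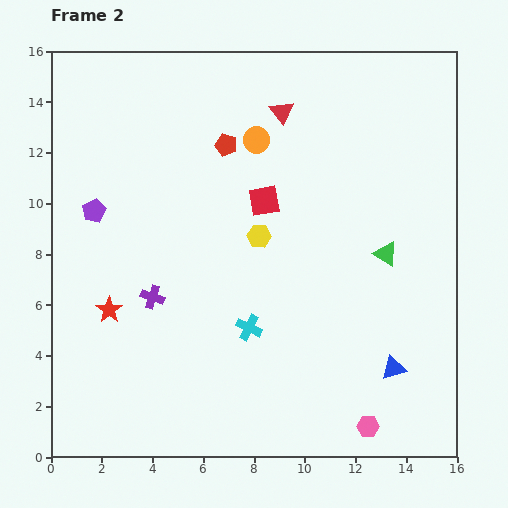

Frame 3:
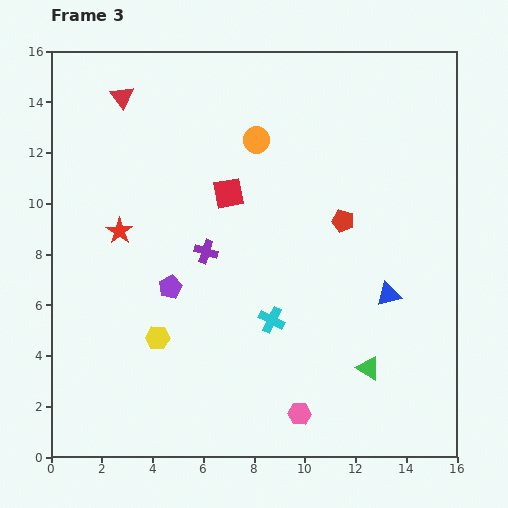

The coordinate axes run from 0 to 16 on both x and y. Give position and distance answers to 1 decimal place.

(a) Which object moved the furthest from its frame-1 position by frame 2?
the red triangle

(moved 6.3; next 5.7)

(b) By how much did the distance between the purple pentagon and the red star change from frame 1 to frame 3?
-7.4

Distance in frame 1: 10.4. Distance in frame 3: 3.0.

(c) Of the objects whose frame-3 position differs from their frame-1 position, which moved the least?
the blue triangle

(moved 0.4)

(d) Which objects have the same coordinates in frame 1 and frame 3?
the orange circle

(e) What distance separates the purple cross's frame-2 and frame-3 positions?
2.8

The purple cross moved from (4.0, 6.3) to (6.1, 8.1), a distance of √(2.1² + 1.8²) ≈ 2.8.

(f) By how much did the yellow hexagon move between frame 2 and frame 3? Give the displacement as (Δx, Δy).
(-4.0, -4.0)

The yellow hexagon was at (8.2, 8.7) in frame 2 and (4.2, 4.7) in frame 3.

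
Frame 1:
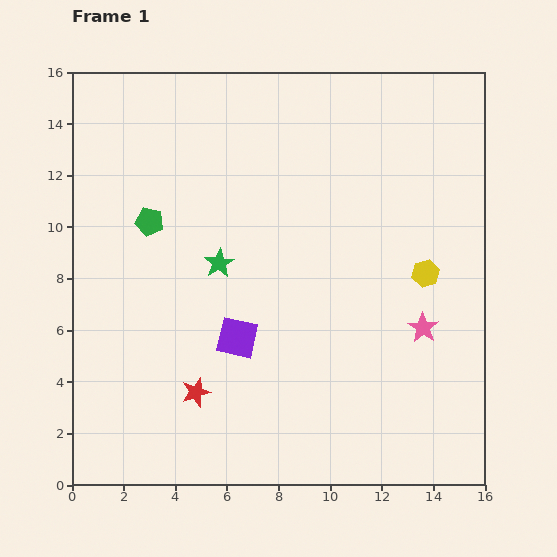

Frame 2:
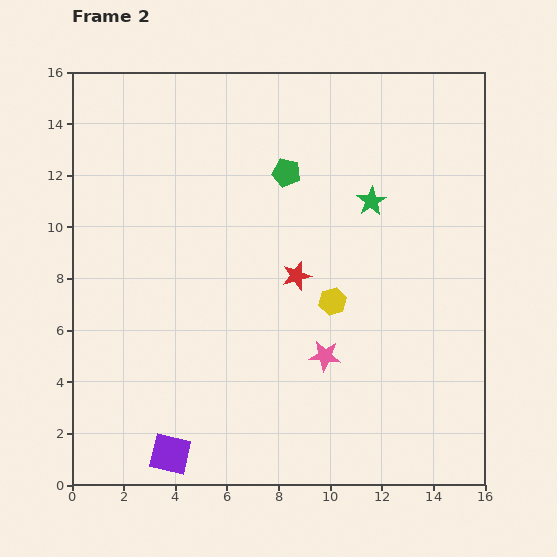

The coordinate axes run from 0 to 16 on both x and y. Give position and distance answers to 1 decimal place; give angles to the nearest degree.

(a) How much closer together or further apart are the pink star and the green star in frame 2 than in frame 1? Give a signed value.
-2.0

Distance in frame 1: 8.3. Distance in frame 2: 6.3.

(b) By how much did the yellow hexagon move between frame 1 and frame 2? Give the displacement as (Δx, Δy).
(-3.6, -1.1)

The yellow hexagon was at (13.7, 8.2) in frame 1 and (10.1, 7.1) in frame 2.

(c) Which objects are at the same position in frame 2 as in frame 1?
none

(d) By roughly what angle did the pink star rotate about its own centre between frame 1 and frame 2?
27° counter-clockwise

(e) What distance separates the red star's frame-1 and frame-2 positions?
6.0

The red star moved from (4.8, 3.6) to (8.7, 8.1), a distance of √(3.9² + 4.5²) ≈ 6.0.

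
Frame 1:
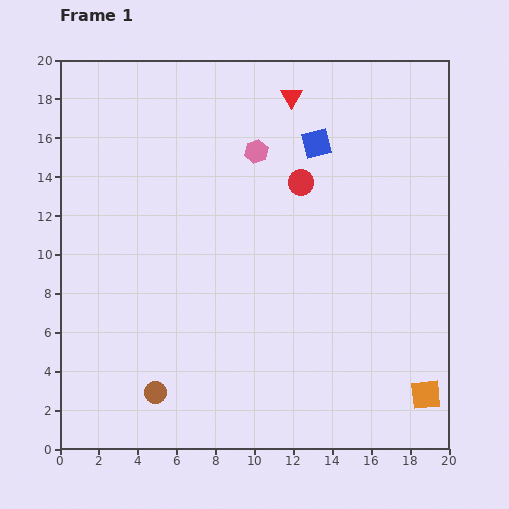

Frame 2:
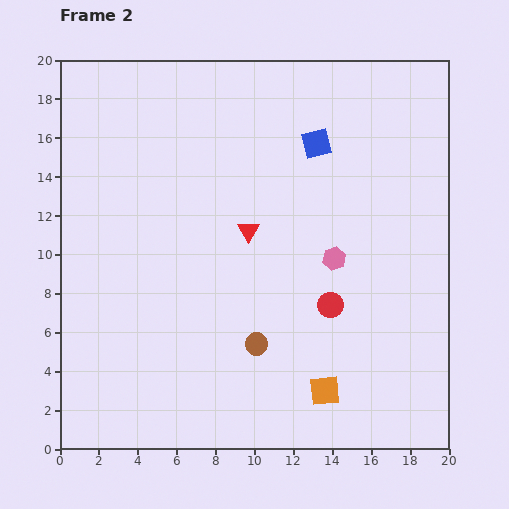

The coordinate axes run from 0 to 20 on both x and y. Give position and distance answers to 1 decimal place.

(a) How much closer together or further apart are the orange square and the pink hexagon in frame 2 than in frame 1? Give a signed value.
-8.4

Distance in frame 1: 15.2. Distance in frame 2: 6.8.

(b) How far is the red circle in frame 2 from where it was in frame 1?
6.5

The red circle moved from (12.4, 13.7) to (13.9, 7.4), a distance of √(1.5² + 6.3²) ≈ 6.5.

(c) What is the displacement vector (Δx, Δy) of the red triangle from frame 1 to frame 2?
(-2.2, -6.9)

The red triangle was at (11.9, 18.1) in frame 1 and (9.7, 11.2) in frame 2.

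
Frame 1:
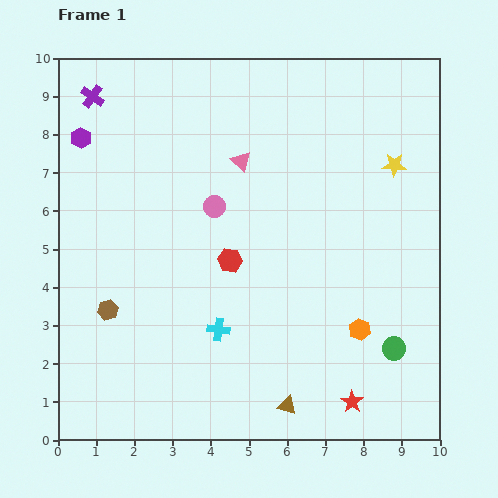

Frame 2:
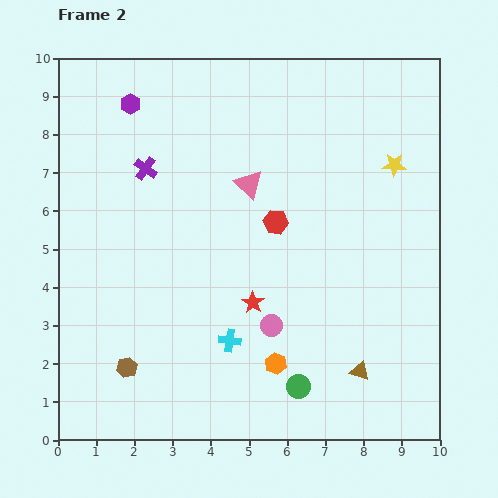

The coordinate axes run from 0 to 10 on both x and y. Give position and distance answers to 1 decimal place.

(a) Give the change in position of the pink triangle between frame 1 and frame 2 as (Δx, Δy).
(0.2, -0.6)

The pink triangle was at (4.8, 7.3) in frame 1 and (5.0, 6.7) in frame 2.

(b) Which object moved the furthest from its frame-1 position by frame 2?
the red star

(moved 3.7; next 3.4)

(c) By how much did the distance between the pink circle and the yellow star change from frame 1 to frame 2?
+0.5

Distance in frame 1: 4.8. Distance in frame 2: 5.3.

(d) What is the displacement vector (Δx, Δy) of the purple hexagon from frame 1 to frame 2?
(1.3, 0.9)

The purple hexagon was at (0.6, 7.9) in frame 1 and (1.9, 8.8) in frame 2.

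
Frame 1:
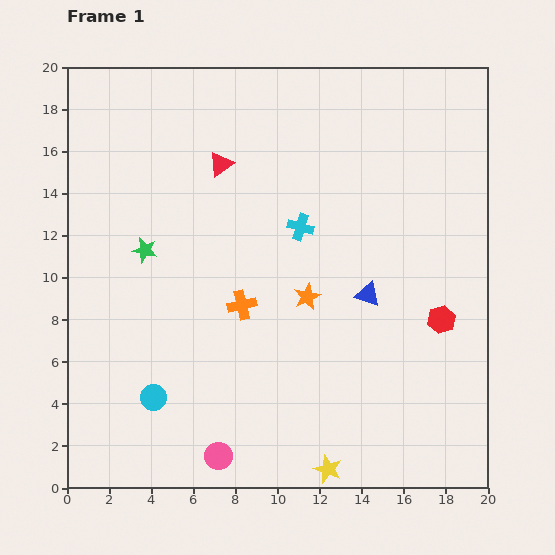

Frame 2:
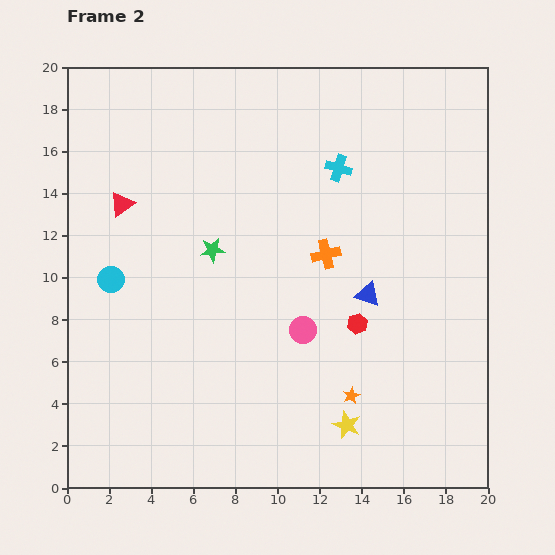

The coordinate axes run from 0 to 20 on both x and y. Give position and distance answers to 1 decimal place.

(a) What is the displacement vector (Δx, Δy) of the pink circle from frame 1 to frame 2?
(4.0, 6.0)

The pink circle was at (7.2, 1.5) in frame 1 and (11.2, 7.5) in frame 2.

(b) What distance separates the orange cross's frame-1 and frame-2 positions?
4.7

The orange cross moved from (8.3, 8.7) to (12.3, 11.1), a distance of √(4.0² + 2.4²) ≈ 4.7.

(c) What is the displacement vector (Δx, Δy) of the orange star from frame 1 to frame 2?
(2.1, -4.7)

The orange star was at (11.4, 9.1) in frame 1 and (13.5, 4.4) in frame 2.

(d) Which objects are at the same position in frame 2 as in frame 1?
the blue triangle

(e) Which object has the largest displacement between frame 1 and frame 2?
the pink circle

(moved 7.2; next 5.9)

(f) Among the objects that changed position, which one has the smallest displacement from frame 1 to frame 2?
the yellow star

(moved 2.3)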